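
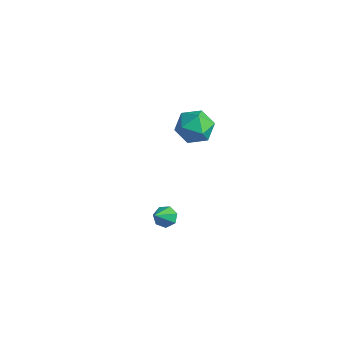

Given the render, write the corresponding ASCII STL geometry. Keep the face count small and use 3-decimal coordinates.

solid 
facet normal -0.323 0.585 -0.744
outer loop
vertex 2.843 -3.26 0.957
vertex 2.482 -2.982 1.332
vertex 3.04 -2.851 1.193
endloop
endfacet
facet normal 0.918 -0.281 -0.280
outer loop
vertex 2.843 -3.26 0.957
vertex 3.04 -2.851 1.193
vertex 3.138 -4.178 2.848
endloop
endfacet
facet normal -0.323 0.586 -0.744
outer loop
vertex 3.04 -2.851 1.193
vertex 2.482 -2.982 1.332
vertex 2.817 -2.541 1.534
endloop
endfacet
facet normal 0.895 0.373 0.246
outer loop
vertex 3.04 -2.851 1.193
vertex 2.817 -2.541 1.534
vertex 3.138 -4.178 2.848
endloop
endfacet
facet normal -0.322 0.586 -0.744
outer loop
vertex 2.817 -2.541 1.534
vertex 2.482 -2.982 1.332
vertex 2.341 -2.563 1.723
endloop
endfacet
facet normal 0.260 0.635 0.728
outer loop
vertex 2.817 -2.541 1.534
vertex 2.341 -2.563 1.723
vertex 3.138 -4.178 2.848
endloop
endfacet
facet normal -0.321 0.586 -0.744
outer loop
vertex 2.341 -2.563 1.723
vertex 2.482 -2.982 1.332
vertex 1.971 -2.901 1.616
endloop
endfacet
facet normal -0.512 0.306 0.803
outer loop
vertex 2.341 -2.563 1.723
vertex 1.971 -2.901 1.616
vertex 3.138 -4.178 2.848
endloop
endfacet
facet normal -0.321 0.585 -0.745
outer loop
vertex 1.971 -2.901 1.616
vertex 2.482 -2.982 1.332
vertex 1.986 -3.3 1.296
endloop
endfacet
facet normal -0.835 -0.363 0.414
outer loop
vertex 1.971 -2.901 1.616
vertex 1.986 -3.3 1.296
vertex 3.138 -4.178 2.848
endloop
endfacet
facet normal -0.322 0.586 -0.744
outer loop
vertex 1.986 -3.3 1.296
vertex 2.482 -2.982 1.332
vertex 2.374 -3.46 1.002
endloop
endfacet
facet normal -0.469 -0.871 -0.145
outer loop
vertex 1.986 -3.3 1.296
vertex 2.374 -3.46 1.002
vertex 3.138 -4.178 2.848
endloop
endfacet
facet normal -0.321 0.586 -0.744
outer loop
vertex 2.374 -3.46 1.002
vertex 2.482 -2.982 1.332
vertex 2.843 -3.26 0.957
endloop
endfacet
facet normal 0.312 -0.835 -0.454
outer loop
vertex 2.374 -3.46 1.002
vertex 2.843 -3.26 0.957
vertex 3.138 -4.178 2.848
endloop
endfacet
facet normal -0.864 0.385 0.324
outer loop
vertex -3.108 3.252 0.557
vertex -2.967 2.757 1.522
vertex -2.577 3.766 1.363
endloop
endfacet
facet normal -0.556 0.817 -0.154
outer loop
vertex -3.108 3.252 0.557
vertex -2.577 3.766 1.363
vertex -2.204 3.826 0.337
endloop
endfacet
facet normal -0.470 0.449 -0.760
outer loop
vertex -3.108 3.252 0.557
vertex -2.204 3.826 0.337
vertex -2.364 2.854 -0.138
endloop
endfacet
facet normal -0.725 -0.209 -0.656
outer loop
vertex -3.108 3.252 0.557
vertex -2.364 2.854 -0.138
vertex -2.836 2.194 0.594
endloop
endfacet
facet normal -0.969 -0.249 0.014
outer loop
vertex -3.108 3.252 0.557
vertex -2.836 2.194 0.594
vertex -2.967 2.757 1.522
endloop
endfacet
facet normal 0.091 0.992 0.091
outer loop
vertex -2.204 3.826 0.337
vertex -2.577 3.766 1.363
vertex -1.504 3.686 1.166
endloop
endfacet
facet normal -0.408 0.294 0.865
outer loop
vertex -2.577 3.766 1.363
vertex -2.967 2.757 1.522
vertex -1.976 3.026 1.898
endloop
endfacet
facet normal -0.576 -0.732 0.363
outer loop
vertex -2.967 2.757 1.522
vertex -2.836 2.194 0.594
vertex -2.136 2.054 1.423
endloop
endfacet
facet normal -0.182 -0.669 -0.721
outer loop
vertex -2.836 2.194 0.594
vertex -2.364 2.854 -0.138
vertex -1.763 2.114 0.397
endloop
endfacet
facet normal 0.230 0.397 -0.889
outer loop
vertex -2.364 2.854 -0.138
vertex -2.204 3.826 0.337
vertex -1.373 3.123 0.238
endloop
endfacet
facet normal 0.725 0.209 0.656
outer loop
vertex -1.232 2.628 1.203
vertex -1.504 3.686 1.166
vertex -1.976 3.026 1.898
endloop
endfacet
facet normal 0.470 -0.449 0.760
outer loop
vertex -1.232 2.628 1.203
vertex -1.976 3.026 1.898
vertex -2.136 2.054 1.423
endloop
endfacet
facet normal 0.556 -0.817 0.154
outer loop
vertex -1.232 2.628 1.203
vertex -2.136 2.054 1.423
vertex -1.763 2.114 0.397
endloop
endfacet
facet normal 0.864 -0.385 -0.324
outer loop
vertex -1.232 2.628 1.203
vertex -1.763 2.114 0.397
vertex -1.373 3.123 0.238
endloop
endfacet
facet normal 0.969 0.249 -0.014
outer loop
vertex -1.232 2.628 1.203
vertex -1.373 3.123 0.238
vertex -1.504 3.686 1.166
endloop
endfacet
facet normal 0.182 0.669 0.721
outer loop
vertex -1.976 3.026 1.898
vertex -1.504 3.686 1.166
vertex -2.577 3.766 1.363
endloop
endfacet
facet normal -0.230 -0.397 0.889
outer loop
vertex -2.136 2.054 1.423
vertex -1.976 3.026 1.898
vertex -2.967 2.757 1.522
endloop
endfacet
facet normal -0.091 -0.992 -0.091
outer loop
vertex -1.763 2.114 0.397
vertex -2.136 2.054 1.423
vertex -2.836 2.194 0.594
endloop
endfacet
facet normal 0.408 -0.294 -0.865
outer loop
vertex -1.373 3.123 0.238
vertex -1.763 2.114 0.397
vertex -2.364 2.854 -0.138
endloop
endfacet
facet normal 0.576 0.732 -0.363
outer loop
vertex -1.504 3.686 1.166
vertex -1.373 3.123 0.238
vertex -2.204 3.826 0.337
endloop
endfacet

endsolid


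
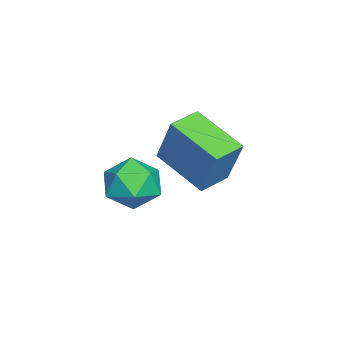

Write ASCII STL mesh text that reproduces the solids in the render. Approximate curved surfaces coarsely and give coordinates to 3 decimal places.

solid 
facet normal 0.173 0.061 0.983
outer loop
vertex 1.962 0.747 2.381
vertex 1.256 -0.013 2.552
vertex 2.265 -0.26 2.39
endloop
endfacet
facet normal 0.757 0.233 0.611
outer loop
vertex 1.962 0.747 2.381
vertex 2.265 -0.26 2.39
vertex 2.648 0.398 1.664
endloop
endfacet
facet normal 0.593 0.783 0.187
outer loop
vertex 1.962 0.747 2.381
vertex 2.648 0.398 1.664
vertex 1.875 1.052 1.378
endloop
endfacet
facet normal -0.091 0.951 0.297
outer loop
vertex 1.962 0.747 2.381
vertex 1.875 1.052 1.378
vertex 1.015 0.798 1.927
endloop
endfacet
facet normal -0.351 0.504 0.789
outer loop
vertex 1.962 0.747 2.381
vertex 1.015 0.798 1.927
vertex 1.256 -0.013 2.552
endloop
endfacet
facet normal 0.926 -0.323 0.196
outer loop
vertex 2.648 0.398 1.664
vertex 2.265 -0.26 2.39
vertex 2.365 -0.578 1.393
endloop
endfacet
facet normal -0.019 -0.601 0.799
outer loop
vertex 2.265 -0.26 2.39
vertex 1.256 -0.013 2.552
vertex 1.505 -0.832 1.942
endloop
endfacet
facet normal -0.867 0.117 0.485
outer loop
vertex 1.256 -0.013 2.552
vertex 1.015 0.798 1.927
vertex 0.732 -0.178 1.656
endloop
endfacet
facet normal -0.447 0.838 -0.312
outer loop
vertex 1.015 0.798 1.927
vertex 1.875 1.052 1.378
vertex 1.115 0.48 0.93
endloop
endfacet
facet normal 0.661 0.567 -0.491
outer loop
vertex 1.875 1.052 1.378
vertex 2.648 0.398 1.664
vertex 2.124 0.233 0.768
endloop
endfacet
facet normal 0.091 -0.951 -0.297
outer loop
vertex 1.418 -0.527 0.939
vertex 2.365 -0.578 1.393
vertex 1.505 -0.832 1.942
endloop
endfacet
facet normal -0.593 -0.783 -0.187
outer loop
vertex 1.418 -0.527 0.939
vertex 1.505 -0.832 1.942
vertex 0.732 -0.178 1.656
endloop
endfacet
facet normal -0.757 -0.233 -0.611
outer loop
vertex 1.418 -0.527 0.939
vertex 0.732 -0.178 1.656
vertex 1.115 0.48 0.93
endloop
endfacet
facet normal -0.173 -0.061 -0.983
outer loop
vertex 1.418 -0.527 0.939
vertex 1.115 0.48 0.93
vertex 2.124 0.233 0.768
endloop
endfacet
facet normal 0.351 -0.504 -0.789
outer loop
vertex 1.418 -0.527 0.939
vertex 2.124 0.233 0.768
vertex 2.365 -0.578 1.393
endloop
endfacet
facet normal 0.447 -0.838 0.312
outer loop
vertex 1.505 -0.832 1.942
vertex 2.365 -0.578 1.393
vertex 2.265 -0.26 2.39
endloop
endfacet
facet normal -0.661 -0.567 0.491
outer loop
vertex 0.732 -0.178 1.656
vertex 1.505 -0.832 1.942
vertex 1.256 -0.013 2.552
endloop
endfacet
facet normal -0.926 0.323 -0.196
outer loop
vertex 1.115 0.48 0.93
vertex 0.732 -0.178 1.656
vertex 1.015 0.798 1.927
endloop
endfacet
facet normal 0.019 0.601 -0.799
outer loop
vertex 2.124 0.233 0.768
vertex 1.115 0.48 0.93
vertex 1.875 1.052 1.378
endloop
endfacet
facet normal 0.867 -0.117 -0.485
outer loop
vertex 2.365 -0.578 1.393
vertex 2.124 0.233 0.768
vertex 2.648 0.398 1.664
endloop
endfacet
facet normal -0.491 -0.781 0.386
outer loop
vertex -1.078 0.771 2.808
vertex -2.096 1.455 2.897
vertex -1.638 0.186 0.914
endloop
endfacet
facet normal 0.828 -0.556 -0.073
outer loop
vertex -0.584 1.865 0.083
vertex -1.078 0.771 2.808
vertex -1.638 0.186 0.914
endloop
endfacet
facet normal -0.490 -0.781 0.387
outer loop
vertex -1.638 0.186 0.914
vertex -2.096 1.455 2.897
vertex -2.656 0.869 1.003
endloop
endfacet
facet normal -0.271 -0.285 -0.919
outer loop
vertex -2.656 0.869 1.003
vertex -0.584 1.865 0.083
vertex -1.638 0.186 0.914
endloop
endfacet
facet normal 0.272 0.285 0.919
outer loop
vertex -1.078 0.771 2.808
vertex -1.042 3.134 2.066
vertex -2.096 1.455 2.897
endloop
endfacet
facet normal 0.828 -0.556 -0.073
outer loop
vertex -0.024 2.451 1.977
vertex -1.078 0.771 2.808
vertex -0.584 1.865 0.083
endloop
endfacet
facet normal 0.271 0.285 0.919
outer loop
vertex -0.024 2.451 1.977
vertex -1.042 3.134 2.066
vertex -1.078 0.771 2.808
endloop
endfacet
facet normal -0.828 0.556 0.073
outer loop
vertex -2.096 1.455 2.897
vertex -1.042 3.134 2.066
vertex -2.656 0.869 1.003
endloop
endfacet
facet normal -0.272 -0.284 -0.919
outer loop
vertex -1.602 2.549 0.172
vertex -0.584 1.865 0.083
vertex -2.656 0.869 1.003
endloop
endfacet
facet normal -0.828 0.556 0.073
outer loop
vertex -2.656 0.869 1.003
vertex -1.042 3.134 2.066
vertex -1.602 2.549 0.172
endloop
endfacet
facet normal 0.491 0.781 -0.387
outer loop
vertex -1.602 2.549 0.172
vertex -0.024 2.451 1.977
vertex -0.584 1.865 0.083
endloop
endfacet
facet normal 0.490 0.781 -0.386
outer loop
vertex -1.042 3.134 2.066
vertex -0.024 2.451 1.977
vertex -1.602 2.549 0.172
endloop
endfacet

endsolid


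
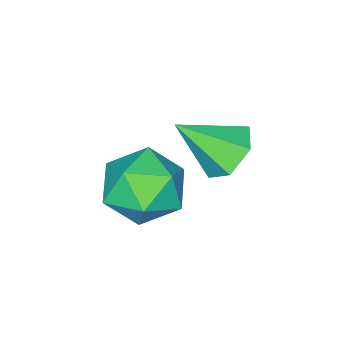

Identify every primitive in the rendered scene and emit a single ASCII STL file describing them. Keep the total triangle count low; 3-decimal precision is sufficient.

solid 
facet normal 0.436 0.805 -0.403
outer loop
vertex 1.595 1.701 0.327
vertex 1.0 2.242 0.763
vertex 1.79 2.015 1.164
endloop
endfacet
facet normal 0.908 0.276 -0.315
outer loop
vertex 1.595 1.701 0.327
vertex 1.79 2.015 1.164
vertex 1.978 1.147 0.946
endloop
endfacet
facet normal 0.674 -0.292 -0.678
outer loop
vertex 1.595 1.701 0.327
vertex 1.978 1.147 0.946
vertex 1.305 0.838 0.41
endloop
endfacet
facet normal 0.058 -0.115 -0.992
outer loop
vertex 1.595 1.701 0.327
vertex 1.305 0.838 0.41
vertex 0.7 1.514 0.296
endloop
endfacet
facet normal -0.089 0.564 -0.821
outer loop
vertex 1.595 1.701 0.327
vertex 0.7 1.514 0.296
vertex 1.0 2.242 0.763
endloop
endfacet
facet normal 0.920 0.105 0.377
outer loop
vertex 1.978 1.147 0.946
vertex 1.79 2.015 1.164
vertex 1.62 1.346 1.764
endloop
endfacet
facet normal 0.156 0.959 0.235
outer loop
vertex 1.79 2.015 1.164
vertex 1.0 2.242 0.763
vertex 1.015 2.022 1.65
endloop
endfacet
facet normal -0.693 0.569 -0.442
outer loop
vertex 1.0 2.242 0.763
vertex 0.7 1.514 0.296
vertex 0.342 1.713 1.114
endloop
endfacet
facet normal -0.455 -0.528 -0.717
outer loop
vertex 0.7 1.514 0.296
vertex 1.305 0.838 0.41
vertex 0.53 0.845 0.896
endloop
endfacet
facet normal 0.542 -0.814 -0.211
outer loop
vertex 1.305 0.838 0.41
vertex 1.978 1.147 0.946
vertex 1.32 0.618 1.297
endloop
endfacet
facet normal -0.058 0.115 0.992
outer loop
vertex 0.725 1.159 1.733
vertex 1.62 1.346 1.764
vertex 1.015 2.022 1.65
endloop
endfacet
facet normal -0.674 0.292 0.678
outer loop
vertex 0.725 1.159 1.733
vertex 1.015 2.022 1.65
vertex 0.342 1.713 1.114
endloop
endfacet
facet normal -0.908 -0.276 0.315
outer loop
vertex 0.725 1.159 1.733
vertex 0.342 1.713 1.114
vertex 0.53 0.845 0.896
endloop
endfacet
facet normal -0.436 -0.805 0.403
outer loop
vertex 0.725 1.159 1.733
vertex 0.53 0.845 0.896
vertex 1.32 0.618 1.297
endloop
endfacet
facet normal 0.089 -0.564 0.821
outer loop
vertex 0.725 1.159 1.733
vertex 1.32 0.618 1.297
vertex 1.62 1.346 1.764
endloop
endfacet
facet normal 0.455 0.528 0.717
outer loop
vertex 1.015 2.022 1.65
vertex 1.62 1.346 1.764
vertex 1.79 2.015 1.164
endloop
endfacet
facet normal -0.542 0.814 0.211
outer loop
vertex 0.342 1.713 1.114
vertex 1.015 2.022 1.65
vertex 1.0 2.242 0.763
endloop
endfacet
facet normal -0.920 -0.105 -0.377
outer loop
vertex 0.53 0.845 0.896
vertex 0.342 1.713 1.114
vertex 0.7 1.514 0.296
endloop
endfacet
facet normal -0.156 -0.959 -0.235
outer loop
vertex 1.32 0.618 1.297
vertex 0.53 0.845 0.896
vertex 1.305 0.838 0.41
endloop
endfacet
facet normal 0.693 -0.569 0.442
outer loop
vertex 1.62 1.346 1.764
vertex 1.32 0.618 1.297
vertex 1.978 1.147 0.946
endloop
endfacet
facet normal -0.507 0.570 -0.647
outer loop
vertex -0.158 2.43 1.044
vertex -0.678 1.96 1.037
vertex -0.684 2.483 1.503
endloop
endfacet
facet normal 0.591 0.518 0.618
outer loop
vertex -0.158 2.43 1.044
vertex -0.684 2.483 1.503
vertex 0.018 1.18 1.923
endloop
endfacet
facet normal -0.508 0.570 -0.646
outer loop
vertex -0.684 2.483 1.503
vertex -0.678 1.96 1.037
vertex -1.203 2.014 1.497
endloop
endfacet
facet normal -0.195 0.204 0.959
outer loop
vertex -0.684 2.483 1.503
vertex -1.203 2.014 1.497
vertex 0.018 1.18 1.923
endloop
endfacet
facet normal -0.508 0.570 -0.646
outer loop
vertex -1.203 2.014 1.497
vertex -0.678 1.96 1.037
vertex -1.197 1.491 1.031
endloop
endfacet
facet normal -0.582 -0.544 0.604
outer loop
vertex -1.203 2.014 1.497
vertex -1.197 1.491 1.031
vertex 0.018 1.18 1.923
endloop
endfacet
facet normal -0.507 0.569 -0.647
outer loop
vertex -1.197 1.491 1.031
vertex -0.678 1.96 1.037
vertex -0.671 1.438 0.572
endloop
endfacet
facet normal -0.181 -0.979 -0.095
outer loop
vertex -1.197 1.491 1.031
vertex -0.671 1.438 0.572
vertex 0.018 1.18 1.923
endloop
endfacet
facet normal -0.507 0.569 -0.647
outer loop
vertex -0.671 1.438 0.572
vertex -0.678 1.96 1.037
vertex -0.152 1.907 0.578
endloop
endfacet
facet normal 0.606 -0.665 -0.436
outer loop
vertex -0.671 1.438 0.572
vertex -0.152 1.907 0.578
vertex 0.018 1.18 1.923
endloop
endfacet
facet normal -0.507 0.570 -0.647
outer loop
vertex -0.152 1.907 0.578
vertex -0.678 1.96 1.037
vertex -0.158 2.43 1.044
endloop
endfacet
facet normal 0.993 0.083 -0.081
outer loop
vertex -0.152 1.907 0.578
vertex -0.158 2.43 1.044
vertex 0.018 1.18 1.923
endloop
endfacet

endsolid


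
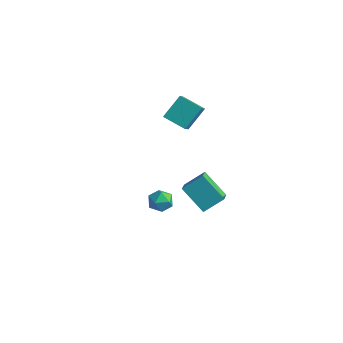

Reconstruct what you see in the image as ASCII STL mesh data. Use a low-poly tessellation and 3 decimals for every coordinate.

solid 
facet normal -0.908 -0.231 0.350
outer loop
vertex -2.244 -0.048 3.864
vertex -2.772 0.781 3.044
vertex -2.364 -1.151 2.825
endloop
endfacet
facet normal 0.412 -0.648 0.640
outer loop
vertex -1.148 -0.841 2.356
vertex -2.244 -0.048 3.864
vertex -2.364 -1.151 2.825
endloop
endfacet
facet normal -0.908 -0.231 0.350
outer loop
vertex -2.364 -1.151 2.825
vertex -2.772 0.781 3.044
vertex -2.892 -0.322 2.005
endloop
endfacet
facet normal -0.078 -0.726 -0.683
outer loop
vertex -2.892 -0.322 2.005
vertex -1.148 -0.841 2.356
vertex -2.364 -1.151 2.825
endloop
endfacet
facet normal 0.078 0.726 0.683
outer loop
vertex -2.244 -0.048 3.864
vertex -1.556 1.091 2.575
vertex -2.772 0.781 3.044
endloop
endfacet
facet normal 0.412 -0.648 0.640
outer loop
vertex -1.028 0.262 3.395
vertex -2.244 -0.048 3.864
vertex -1.148 -0.841 2.356
endloop
endfacet
facet normal 0.078 0.726 0.683
outer loop
vertex -1.028 0.262 3.395
vertex -1.556 1.091 2.575
vertex -2.244 -0.048 3.864
endloop
endfacet
facet normal -0.412 0.648 -0.640
outer loop
vertex -2.772 0.781 3.044
vertex -1.556 1.091 2.575
vertex -2.892 -0.322 2.005
endloop
endfacet
facet normal -0.078 -0.726 -0.683
outer loop
vertex -1.676 -0.012 1.536
vertex -1.148 -0.841 2.356
vertex -2.892 -0.322 2.005
endloop
endfacet
facet normal -0.412 0.648 -0.640
outer loop
vertex -2.892 -0.322 2.005
vertex -1.556 1.091 2.575
vertex -1.676 -0.012 1.536
endloop
endfacet
facet normal 0.908 0.231 -0.350
outer loop
vertex -1.676 -0.012 1.536
vertex -1.028 0.262 3.395
vertex -1.148 -0.841 2.356
endloop
endfacet
facet normal 0.908 0.231 -0.350
outer loop
vertex -1.556 1.091 2.575
vertex -1.028 0.262 3.395
vertex -1.676 -0.012 1.536
endloop
endfacet
facet normal -0.416 -0.709 -0.570
outer loop
vertex -0.182 -0.475 -4.037
vertex -1.548 -0.631 -2.844
vertex -0.823 0.4 -4.657
endloop
endfacet
facet normal 0.751 0.086 -0.655
outer loop
vertex -0.252 1.371 -3.876
vertex -0.182 -0.475 -4.037
vertex -0.823 0.4 -4.657
endloop
endfacet
facet normal -0.417 -0.708 -0.570
outer loop
vertex -0.823 0.4 -4.657
vertex -1.548 -0.631 -2.844
vertex -2.189 0.245 -3.464
endloop
endfacet
facet normal -0.513 0.701 -0.496
outer loop
vertex -2.189 0.245 -3.464
vertex -0.252 1.371 -3.876
vertex -0.823 0.4 -4.657
endloop
endfacet
facet normal 0.513 -0.701 0.496
outer loop
vertex -0.182 -0.475 -4.037
vertex -0.977 0.34 -2.063
vertex -1.548 -0.631 -2.844
endloop
endfacet
facet normal 0.751 0.086 -0.655
outer loop
vertex 0.389 0.495 -3.256
vertex -0.182 -0.475 -4.037
vertex -0.252 1.371 -3.876
endloop
endfacet
facet normal 0.513 -0.701 0.496
outer loop
vertex 0.389 0.495 -3.256
vertex -0.977 0.34 -2.063
vertex -0.182 -0.475 -4.037
endloop
endfacet
facet normal -0.751 -0.086 0.655
outer loop
vertex -1.548 -0.631 -2.844
vertex -0.977 0.34 -2.063
vertex -2.189 0.245 -3.464
endloop
endfacet
facet normal -0.513 0.701 -0.496
outer loop
vertex -1.618 1.215 -2.683
vertex -0.252 1.371 -3.876
vertex -2.189 0.245 -3.464
endloop
endfacet
facet normal -0.751 -0.086 0.655
outer loop
vertex -2.189 0.245 -3.464
vertex -0.977 0.34 -2.063
vertex -1.618 1.215 -2.683
endloop
endfacet
facet normal 0.417 0.708 0.570
outer loop
vertex -1.618 1.215 -2.683
vertex 0.389 0.495 -3.256
vertex -0.252 1.371 -3.876
endloop
endfacet
facet normal 0.417 0.709 0.569
outer loop
vertex -0.977 0.34 -2.063
vertex 0.389 0.495 -3.256
vertex -1.618 1.215 -2.683
endloop
endfacet
facet normal -0.267 0.950 0.161
outer loop
vertex -0.473 -2.979 -1.475
vertex -0.766 -3.169 -0.839
vertex -0.07 -2.968 -0.872
endloop
endfacet
facet normal 0.326 0.916 -0.235
outer loop
vertex -0.473 -2.979 -1.475
vertex -0.07 -2.968 -0.872
vertex 0.209 -3.226 -1.49
endloop
endfacet
facet normal 0.177 0.539 -0.823
outer loop
vertex -0.473 -2.979 -1.475
vertex 0.209 -3.226 -1.49
vertex -0.314 -3.587 -1.839
endloop
endfacet
facet normal -0.508 0.341 -0.791
outer loop
vertex -0.473 -2.979 -1.475
vertex -0.314 -3.587 -1.839
vertex -0.917 -3.552 -1.437
endloop
endfacet
facet normal -0.783 0.595 -0.183
outer loop
vertex -0.473 -2.979 -1.475
vertex -0.917 -3.552 -1.437
vertex -0.766 -3.169 -0.839
endloop
endfacet
facet normal 0.819 0.557 0.137
outer loop
vertex 0.209 -3.226 -1.49
vertex -0.07 -2.968 -0.872
vertex 0.337 -3.568 -0.863
endloop
endfacet
facet normal -0.140 0.614 0.777
outer loop
vertex -0.07 -2.968 -0.872
vertex -0.766 -3.169 -0.839
vertex -0.266 -3.533 -0.461
endloop
endfacet
facet normal -0.975 0.040 0.221
outer loop
vertex -0.766 -3.169 -0.839
vertex -0.917 -3.552 -1.437
vertex -0.789 -3.894 -0.81
endloop
endfacet
facet normal -0.530 -0.371 -0.763
outer loop
vertex -0.917 -3.552 -1.437
vertex -0.314 -3.587 -1.839
vertex -0.51 -4.152 -1.428
endloop
endfacet
facet normal 0.578 -0.051 -0.814
outer loop
vertex -0.314 -3.587 -1.839
vertex 0.209 -3.226 -1.49
vertex 0.186 -3.951 -1.461
endloop
endfacet
facet normal 0.508 -0.341 0.791
outer loop
vertex -0.107 -4.141 -0.825
vertex 0.337 -3.568 -0.863
vertex -0.266 -3.533 -0.461
endloop
endfacet
facet normal -0.177 -0.539 0.823
outer loop
vertex -0.107 -4.141 -0.825
vertex -0.266 -3.533 -0.461
vertex -0.789 -3.894 -0.81
endloop
endfacet
facet normal -0.326 -0.916 0.235
outer loop
vertex -0.107 -4.141 -0.825
vertex -0.789 -3.894 -0.81
vertex -0.51 -4.152 -1.428
endloop
endfacet
facet normal 0.267 -0.950 -0.161
outer loop
vertex -0.107 -4.141 -0.825
vertex -0.51 -4.152 -1.428
vertex 0.186 -3.951 -1.461
endloop
endfacet
facet normal 0.783 -0.595 0.183
outer loop
vertex -0.107 -4.141 -0.825
vertex 0.186 -3.951 -1.461
vertex 0.337 -3.568 -0.863
endloop
endfacet
facet normal 0.530 0.371 0.763
outer loop
vertex -0.266 -3.533 -0.461
vertex 0.337 -3.568 -0.863
vertex -0.07 -2.968 -0.872
endloop
endfacet
facet normal -0.578 0.051 0.814
outer loop
vertex -0.789 -3.894 -0.81
vertex -0.266 -3.533 -0.461
vertex -0.766 -3.169 -0.839
endloop
endfacet
facet normal -0.819 -0.557 -0.137
outer loop
vertex -0.51 -4.152 -1.428
vertex -0.789 -3.894 -0.81
vertex -0.917 -3.552 -1.437
endloop
endfacet
facet normal 0.140 -0.614 -0.777
outer loop
vertex 0.186 -3.951 -1.461
vertex -0.51 -4.152 -1.428
vertex -0.314 -3.587 -1.839
endloop
endfacet
facet normal 0.975 -0.040 -0.221
outer loop
vertex 0.337 -3.568 -0.863
vertex 0.186 -3.951 -1.461
vertex 0.209 -3.226 -1.49
endloop
endfacet

endsolid


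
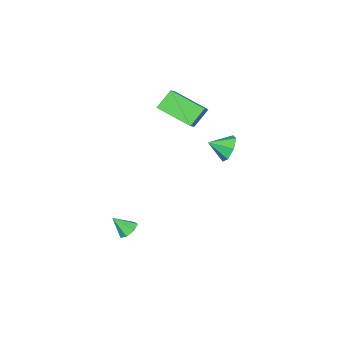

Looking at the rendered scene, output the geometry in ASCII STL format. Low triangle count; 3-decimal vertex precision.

solid 
facet normal -0.690 0.132 0.712
outer loop
vertex -1.326 -0.642 4.028
vertex -1.763 1.084 3.284
vertex -2.391 -1.304 3.118
endloop
endfacet
facet normal 0.227 -0.894 0.385
outer loop
vertex -1.557 -1.464 2.256
vertex -1.326 -0.642 4.028
vertex -2.391 -1.304 3.118
endloop
endfacet
facet normal -0.690 0.132 0.712
outer loop
vertex -2.391 -1.304 3.118
vertex -1.763 1.084 3.284
vertex -2.829 0.422 2.374
endloop
endfacet
facet normal -0.688 -0.427 -0.586
outer loop
vertex -2.829 0.422 2.374
vertex -1.557 -1.464 2.256
vertex -2.391 -1.304 3.118
endloop
endfacet
facet normal 0.688 0.427 0.587
outer loop
vertex -1.326 -0.642 4.028
vertex -0.929 0.924 2.422
vertex -1.763 1.084 3.284
endloop
endfacet
facet normal 0.226 -0.895 0.385
outer loop
vertex -0.491 -0.802 3.166
vertex -1.326 -0.642 4.028
vertex -1.557 -1.464 2.256
endloop
endfacet
facet normal 0.688 0.427 0.587
outer loop
vertex -0.491 -0.802 3.166
vertex -0.929 0.924 2.422
vertex -1.326 -0.642 4.028
endloop
endfacet
facet normal -0.227 0.895 -0.385
outer loop
vertex -1.763 1.084 3.284
vertex -0.929 0.924 2.422
vertex -2.829 0.422 2.374
endloop
endfacet
facet normal -0.688 -0.427 -0.587
outer loop
vertex -1.994 0.262 1.512
vertex -1.557 -1.464 2.256
vertex -2.829 0.422 2.374
endloop
endfacet
facet normal -0.227 0.894 -0.386
outer loop
vertex -2.829 0.422 2.374
vertex -0.929 0.924 2.422
vertex -1.994 0.262 1.512
endloop
endfacet
facet normal 0.690 -0.132 -0.712
outer loop
vertex -1.994 0.262 1.512
vertex -0.491 -0.802 3.166
vertex -1.557 -1.464 2.256
endloop
endfacet
facet normal 0.690 -0.132 -0.712
outer loop
vertex -0.929 0.924 2.422
vertex -0.491 -0.802 3.166
vertex -1.994 0.262 1.512
endloop
endfacet
facet normal -0.385 0.572 -0.724
outer loop
vertex 3.054 0.431 -3.483
vertex 2.566 0.118 -3.471
vertex 2.698 0.593 -3.166
endloop
endfacet
facet normal 0.701 0.438 0.563
outer loop
vertex 3.054 0.431 -3.483
vertex 2.698 0.593 -3.166
vertex 2.994 -0.518 -2.669
endloop
endfacet
facet normal -0.385 0.572 -0.724
outer loop
vertex 2.698 0.593 -3.166
vertex 2.566 0.118 -3.471
vertex 2.243 0.397 -3.079
endloop
endfacet
facet normal -0.001 0.408 0.913
outer loop
vertex 2.698 0.593 -3.166
vertex 2.243 0.397 -3.079
vertex 2.994 -0.518 -2.669
endloop
endfacet
facet normal -0.385 0.572 -0.724
outer loop
vertex 2.243 0.397 -3.079
vertex 2.566 0.118 -3.471
vertex 2.031 -0.009 -3.287
endloop
endfacet
facet normal -0.578 -0.112 0.808
outer loop
vertex 2.243 0.397 -3.079
vertex 2.031 -0.009 -3.287
vertex 2.994 -0.518 -2.669
endloop
endfacet
facet normal -0.385 0.574 -0.723
outer loop
vertex 2.031 -0.009 -3.287
vertex 2.566 0.118 -3.471
vertex 2.222 -0.319 -3.635
endloop
endfacet
facet normal -0.597 -0.733 0.326
outer loop
vertex 2.031 -0.009 -3.287
vertex 2.222 -0.319 -3.635
vertex 2.994 -0.518 -2.669
endloop
endfacet
facet normal -0.384 0.574 -0.723
outer loop
vertex 2.222 -0.319 -3.635
vertex 2.566 0.118 -3.471
vertex 2.672 -0.3 -3.859
endloop
endfacet
facet normal -0.042 -0.985 -0.169
outer loop
vertex 2.222 -0.319 -3.635
vertex 2.672 -0.3 -3.859
vertex 2.994 -0.518 -2.669
endloop
endfacet
facet normal -0.386 0.573 -0.723
outer loop
vertex 2.672 -0.3 -3.859
vertex 2.566 0.118 -3.471
vertex 3.042 0.034 -3.792
endloop
endfacet
facet normal 0.668 -0.679 -0.305
outer loop
vertex 2.672 -0.3 -3.859
vertex 3.042 0.034 -3.792
vertex 2.994 -0.518 -2.669
endloop
endfacet
facet normal -0.386 0.574 -0.722
outer loop
vertex 3.042 0.034 -3.792
vertex 2.566 0.118 -3.471
vertex 3.054 0.431 -3.483
endloop
endfacet
facet normal 0.999 -0.046 0.020
outer loop
vertex 3.042 0.034 -3.792
vertex 3.054 0.431 -3.483
vertex 2.994 -0.518 -2.669
endloop
endfacet
facet normal -0.611 0.683 -0.401
outer loop
vertex -1.112 2.765 0.678
vertex -1.557 2.765 1.356
vertex -0.918 3.228 1.171
endloop
endfacet
facet normal 0.957 -0.122 -0.262
outer loop
vertex -1.112 2.765 0.678
vertex -0.918 3.228 1.171
vertex -0.903 2.035 1.784
endloop
endfacet
facet normal -0.611 0.683 -0.401
outer loop
vertex -0.918 3.228 1.171
vertex -1.557 2.765 1.356
vertex -1.205 3.342 1.802
endloop
endfacet
facet normal 0.905 0.204 0.375
outer loop
vertex -0.918 3.228 1.171
vertex -1.205 3.342 1.802
vertex -0.903 2.035 1.784
endloop
endfacet
facet normal -0.611 0.683 -0.401
outer loop
vertex -1.205 3.342 1.802
vertex -1.557 2.765 1.356
vertex -1.756 3.022 2.097
endloop
endfacet
facet normal 0.430 0.087 0.898
outer loop
vertex -1.205 3.342 1.802
vertex -1.756 3.022 2.097
vertex -0.903 2.035 1.784
endloop
endfacet
facet normal -0.610 0.684 -0.401
outer loop
vertex -1.756 3.022 2.097
vertex -1.557 2.765 1.356
vertex -2.158 2.509 1.834
endloop
endfacet
facet normal -0.109 -0.385 0.917
outer loop
vertex -1.756 3.022 2.097
vertex -2.158 2.509 1.834
vertex -0.903 2.035 1.784
endloop
endfacet
facet normal -0.610 0.684 -0.401
outer loop
vertex -2.158 2.509 1.834
vertex -1.557 2.765 1.356
vertex -2.107 2.189 1.21
endloop
endfacet
facet normal -0.307 -0.857 0.414
outer loop
vertex -2.158 2.509 1.834
vertex -2.107 2.189 1.21
vertex -0.903 2.035 1.784
endloop
endfacet
facet normal -0.610 0.684 -0.401
outer loop
vertex -2.107 2.189 1.21
vertex -1.557 2.765 1.356
vertex -1.641 2.303 0.696
endloop
endfacet
facet normal -0.015 -0.973 -0.230
outer loop
vertex -2.107 2.189 1.21
vertex -1.641 2.303 0.696
vertex -0.903 2.035 1.784
endloop
endfacet
facet normal -0.610 0.683 -0.401
outer loop
vertex -1.641 2.303 0.696
vertex -1.557 2.765 1.356
vertex -1.112 2.765 0.678
endloop
endfacet
facet normal 0.547 -0.647 -0.531
outer loop
vertex -1.641 2.303 0.696
vertex -1.112 2.765 0.678
vertex -0.903 2.035 1.784
endloop
endfacet

endsolid


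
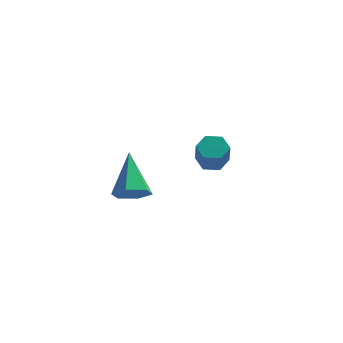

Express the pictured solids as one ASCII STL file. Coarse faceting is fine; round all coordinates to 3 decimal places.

solid 
facet normal -0.174 0.549 -0.817
outer loop
vertex 0.256 0.359 -2.157
vertex -0.277 0.224 -2.134
vertex -0.094 0.672 -1.872
endloop
endfacet
facet normal 0.751 0.612 0.250
outer loop
vertex 0.256 0.359 -2.157
vertex -0.094 0.672 -1.872
vertex 0.45 -0.25 -1.25
endloop
endfacet
facet normal 0.750 0.612 0.250
outer loop
vertex 0.45 -0.25 -1.25
vertex -0.094 0.672 -1.872
vertex 0.099 0.064 -0.965
endloop
endfacet
facet normal 0.175 -0.548 0.818
outer loop
vertex 0.45 -0.25 -1.25
vertex 0.099 0.064 -0.965
vertex -0.083 -0.384 -1.226
endloop
endfacet
facet normal -0.173 0.549 -0.818
outer loop
vertex -0.094 0.672 -1.872
vertex -0.277 0.224 -2.134
vertex -0.627 0.538 -1.849
endloop
endfacet
facet normal -0.176 0.800 0.574
outer loop
vertex -0.094 0.672 -1.872
vertex -0.627 0.538 -1.849
vertex 0.099 0.064 -0.965
endloop
endfacet
facet normal -0.177 0.799 0.574
outer loop
vertex 0.099 0.064 -0.965
vertex -0.627 0.538 -1.849
vertex -0.433 -0.071 -0.941
endloop
endfacet
facet normal 0.176 -0.548 0.818
outer loop
vertex 0.099 0.064 -0.965
vertex -0.433 -0.071 -0.941
vertex -0.083 -0.384 -1.226
endloop
endfacet
facet normal -0.175 0.548 -0.818
outer loop
vertex -0.627 0.538 -1.849
vertex -0.277 0.224 -2.134
vertex -0.81 0.09 -2.11
endloop
endfacet
facet normal -0.927 0.189 0.325
outer loop
vertex -0.627 0.538 -1.849
vertex -0.81 0.09 -2.11
vertex -0.433 -0.071 -0.941
endloop
endfacet
facet normal -0.927 0.189 0.325
outer loop
vertex -0.433 -0.071 -0.941
vertex -0.81 0.09 -2.11
vertex -0.616 -0.519 -1.203
endloop
endfacet
facet normal 0.174 -0.549 0.817
outer loop
vertex -0.433 -0.071 -0.941
vertex -0.616 -0.519 -1.203
vertex -0.083 -0.384 -1.226
endloop
endfacet
facet normal -0.175 0.548 -0.818
outer loop
vertex -0.81 0.09 -2.11
vertex -0.277 0.224 -2.134
vertex -0.459 -0.224 -2.395
endloop
endfacet
facet normal -0.750 -0.612 -0.250
outer loop
vertex -0.81 0.09 -2.11
vertex -0.459 -0.224 -2.395
vertex -0.616 -0.519 -1.203
endloop
endfacet
facet normal -0.751 -0.612 -0.250
outer loop
vertex -0.616 -0.519 -1.203
vertex -0.459 -0.224 -2.395
vertex -0.266 -0.832 -1.488
endloop
endfacet
facet normal 0.174 -0.549 0.817
outer loop
vertex -0.616 -0.519 -1.203
vertex -0.266 -0.832 -1.488
vertex -0.083 -0.384 -1.226
endloop
endfacet
facet normal -0.176 0.548 -0.818
outer loop
vertex -0.459 -0.224 -2.395
vertex -0.277 0.224 -2.134
vertex 0.073 -0.089 -2.419
endloop
endfacet
facet normal 0.177 -0.800 -0.574
outer loop
vertex -0.459 -0.224 -2.395
vertex 0.073 -0.089 -2.419
vertex -0.266 -0.832 -1.488
endloop
endfacet
facet normal 0.176 -0.800 -0.574
outer loop
vertex -0.266 -0.832 -1.488
vertex 0.073 -0.089 -2.419
vertex 0.267 -0.698 -1.511
endloop
endfacet
facet normal 0.173 -0.549 0.818
outer loop
vertex -0.266 -0.832 -1.488
vertex 0.267 -0.698 -1.511
vertex -0.083 -0.384 -1.226
endloop
endfacet
facet normal -0.174 0.549 -0.817
outer loop
vertex 0.073 -0.089 -2.419
vertex -0.277 0.224 -2.134
vertex 0.256 0.359 -2.157
endloop
endfacet
facet normal 0.927 -0.189 -0.325
outer loop
vertex 0.073 -0.089 -2.419
vertex 0.256 0.359 -2.157
vertex 0.267 -0.698 -1.511
endloop
endfacet
facet normal 0.927 -0.189 -0.325
outer loop
vertex 0.267 -0.698 -1.511
vertex 0.256 0.359 -2.157
vertex 0.45 -0.25 -1.25
endloop
endfacet
facet normal 0.175 -0.548 0.818
outer loop
vertex 0.267 -0.698 -1.511
vertex 0.45 -0.25 -1.25
vertex -0.083 -0.384 -1.226
endloop
endfacet
facet normal 0.276 -0.680 -0.680
outer loop
vertex -1.013 -3.782 -1.654
vertex -1.568 -4.09 -1.571
vertex -1.521 -3.629 -2.013
endloop
endfacet
facet normal 0.429 0.872 -0.235
outer loop
vertex -1.013 -3.782 -1.654
vertex -1.521 -3.629 -2.013
vertex -2.032 -2.95 -0.429
endloop
endfacet
facet normal 0.277 -0.680 -0.679
outer loop
vertex -1.521 -3.629 -2.013
vertex -1.568 -4.09 -1.571
vertex -2.076 -3.938 -1.93
endloop
endfacet
facet normal -0.482 0.738 -0.472
outer loop
vertex -1.521 -3.629 -2.013
vertex -2.076 -3.938 -1.93
vertex -2.032 -2.95 -0.429
endloop
endfacet
facet normal 0.277 -0.679 -0.680
outer loop
vertex -2.076 -3.938 -1.93
vertex -1.568 -4.09 -1.571
vertex -2.122 -4.399 -1.488
endloop
endfacet
facet normal -0.997 0.078 -0.022
outer loop
vertex -2.076 -3.938 -1.93
vertex -2.122 -4.399 -1.488
vertex -2.032 -2.95 -0.429
endloop
endfacet
facet normal 0.277 -0.679 -0.680
outer loop
vertex -2.122 -4.399 -1.488
vertex -1.568 -4.09 -1.571
vertex -1.615 -4.551 -1.13
endloop
endfacet
facet normal -0.602 -0.447 0.662
outer loop
vertex -2.122 -4.399 -1.488
vertex -1.615 -4.551 -1.13
vertex -2.032 -2.95 -0.429
endloop
endfacet
facet normal 0.275 -0.679 -0.681
outer loop
vertex -1.615 -4.551 -1.13
vertex -1.568 -4.09 -1.571
vertex -1.06 -4.243 -1.213
endloop
endfacet
facet normal 0.308 -0.313 0.898
outer loop
vertex -1.615 -4.551 -1.13
vertex -1.06 -4.243 -1.213
vertex -2.032 -2.95 -0.429
endloop
endfacet
facet normal 0.275 -0.679 -0.681
outer loop
vertex -1.06 -4.243 -1.213
vertex -1.568 -4.09 -1.571
vertex -1.013 -3.782 -1.654
endloop
endfacet
facet normal 0.823 0.346 0.450
outer loop
vertex -1.06 -4.243 -1.213
vertex -1.013 -3.782 -1.654
vertex -2.032 -2.95 -0.429
endloop
endfacet

endsolid


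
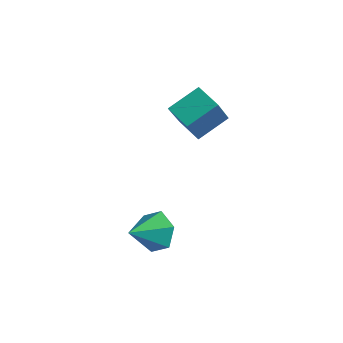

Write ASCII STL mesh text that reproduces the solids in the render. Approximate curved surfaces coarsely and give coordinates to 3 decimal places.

solid 
facet normal 0.076 0.897 -0.435
outer loop
vertex -0.673 -0.931 -3.259
vertex -1.396 -1.149 -3.835
vertex -1.565 -0.73 -3.0
endloop
endfacet
facet normal 0.255 -0.105 0.961
outer loop
vertex -0.673 -0.931 -3.259
vertex -1.565 -0.73 -3.0
vertex -1.504 -2.451 -3.205
endloop
endfacet
facet normal 0.075 0.897 -0.435
outer loop
vertex -1.565 -0.73 -3.0
vertex -1.396 -1.149 -3.835
vertex -2.287 -0.949 -3.576
endloop
endfacet
facet normal -0.598 -0.116 0.793
outer loop
vertex -1.565 -0.73 -3.0
vertex -2.287 -0.949 -3.576
vertex -1.504 -2.451 -3.205
endloop
endfacet
facet normal 0.075 0.897 -0.435
outer loop
vertex -2.287 -0.949 -3.576
vertex -1.396 -1.149 -3.835
vertex -2.118 -1.368 -4.412
endloop
endfacet
facet normal -0.890 -0.453 0.047
outer loop
vertex -2.287 -0.949 -3.576
vertex -2.118 -1.368 -4.412
vertex -1.504 -2.451 -3.205
endloop
endfacet
facet normal 0.075 0.897 -0.435
outer loop
vertex -2.118 -1.368 -4.412
vertex -1.396 -1.149 -3.835
vertex -1.227 -1.568 -4.671
endloop
endfacet
facet normal -0.330 -0.780 -0.532
outer loop
vertex -2.118 -1.368 -4.412
vertex -1.227 -1.568 -4.671
vertex -1.504 -2.451 -3.205
endloop
endfacet
facet normal 0.076 0.897 -0.434
outer loop
vertex -1.227 -1.568 -4.671
vertex -1.396 -1.149 -3.835
vertex -0.504 -1.35 -4.094
endloop
endfacet
facet normal 0.523 -0.770 -0.365
outer loop
vertex -1.227 -1.568 -4.671
vertex -0.504 -1.35 -4.094
vertex -1.504 -2.451 -3.205
endloop
endfacet
facet normal 0.076 0.897 -0.435
outer loop
vertex -0.504 -1.35 -4.094
vertex -1.396 -1.149 -3.835
vertex -0.673 -0.931 -3.259
endloop
endfacet
facet normal 0.816 -0.433 0.382
outer loop
vertex -0.504 -1.35 -4.094
vertex -0.673 -0.931 -3.259
vertex -1.504 -2.451 -3.205
endloop
endfacet
facet normal -0.939 0.056 0.340
outer loop
vertex -3.294 1.272 0.838
vertex -2.944 2.542 1.597
vertex -3.814 2.383 -0.779
endloop
endfacet
facet normal -0.231 -0.835 -0.500
outer loop
vertex -2.716 2.318 -1.177
vertex -3.294 1.272 0.838
vertex -3.814 2.383 -0.779
endloop
endfacet
facet normal -0.939 0.056 0.340
outer loop
vertex -3.814 2.383 -0.779
vertex -2.944 2.542 1.597
vertex -3.464 3.653 -0.02
endloop
endfacet
facet normal -0.256 0.547 -0.797
outer loop
vertex -3.464 3.653 -0.02
vertex -2.716 2.318 -1.177
vertex -3.814 2.383 -0.779
endloop
endfacet
facet normal 0.256 -0.547 0.797
outer loop
vertex -3.294 1.272 0.838
vertex -1.846 2.477 1.199
vertex -2.944 2.542 1.597
endloop
endfacet
facet normal -0.231 -0.835 -0.500
outer loop
vertex -2.196 1.207 0.44
vertex -3.294 1.272 0.838
vertex -2.716 2.318 -1.177
endloop
endfacet
facet normal 0.256 -0.547 0.797
outer loop
vertex -2.196 1.207 0.44
vertex -1.846 2.477 1.199
vertex -3.294 1.272 0.838
endloop
endfacet
facet normal 0.231 0.835 0.500
outer loop
vertex -2.944 2.542 1.597
vertex -1.846 2.477 1.199
vertex -3.464 3.653 -0.02
endloop
endfacet
facet normal -0.256 0.547 -0.797
outer loop
vertex -2.366 3.588 -0.418
vertex -2.716 2.318 -1.177
vertex -3.464 3.653 -0.02
endloop
endfacet
facet normal 0.231 0.835 0.500
outer loop
vertex -3.464 3.653 -0.02
vertex -1.846 2.477 1.199
vertex -2.366 3.588 -0.418
endloop
endfacet
facet normal 0.939 -0.056 -0.340
outer loop
vertex -2.366 3.588 -0.418
vertex -2.196 1.207 0.44
vertex -2.716 2.318 -1.177
endloop
endfacet
facet normal 0.939 -0.056 -0.340
outer loop
vertex -1.846 2.477 1.199
vertex -2.196 1.207 0.44
vertex -2.366 3.588 -0.418
endloop
endfacet

endsolid


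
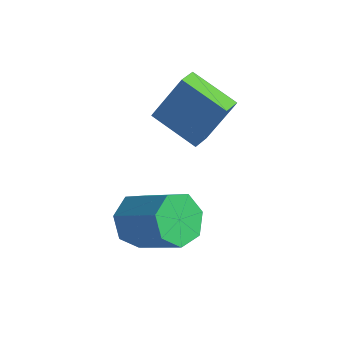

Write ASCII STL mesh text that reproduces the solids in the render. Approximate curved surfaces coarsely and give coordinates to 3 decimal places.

solid 
facet normal -0.812 0.028 -0.583
outer loop
vertex 3.487 -1.147 -1.408
vertex 2.95 -1.422 -0.674
vertex 3.176 -0.54 -0.946
endloop
endfacet
facet normal 0.445 0.675 -0.588
outer loop
vertex 3.487 -1.147 -1.408
vertex 3.176 -0.54 -0.946
vertex 5.087 -1.203 -0.26
endloop
endfacet
facet normal 0.445 0.676 -0.587
outer loop
vertex 5.087 -1.203 -0.26
vertex 3.176 -0.54 -0.946
vertex 4.775 -0.596 0.203
endloop
endfacet
facet normal 0.812 -0.028 0.583
outer loop
vertex 5.087 -1.203 -0.26
vertex 4.775 -0.596 0.203
vertex 4.55 -1.478 0.474
endloop
endfacet
facet normal -0.812 0.028 -0.583
outer loop
vertex 3.176 -0.54 -0.946
vertex 2.95 -1.422 -0.674
vertex 2.695 -0.597 -0.279
endloop
endfacet
facet normal -0.017 0.997 0.073
outer loop
vertex 3.176 -0.54 -0.946
vertex 2.695 -0.597 -0.279
vertex 4.775 -0.596 0.203
endloop
endfacet
facet normal -0.017 0.997 0.073
outer loop
vertex 4.775 -0.596 0.203
vertex 2.695 -0.597 -0.279
vertex 4.294 -0.653 0.87
endloop
endfacet
facet normal 0.812 -0.028 0.583
outer loop
vertex 4.775 -0.596 0.203
vertex 4.294 -0.653 0.87
vertex 4.55 -1.478 0.474
endloop
endfacet
facet normal -0.812 0.028 -0.583
outer loop
vertex 2.695 -0.597 -0.279
vertex 2.95 -1.422 -0.674
vertex 2.406 -1.275 0.09
endloop
endfacet
facet normal -0.467 0.568 0.678
outer loop
vertex 2.695 -0.597 -0.279
vertex 2.406 -1.275 0.09
vertex 4.294 -0.653 0.87
endloop
endfacet
facet normal -0.467 0.568 0.678
outer loop
vertex 4.294 -0.653 0.87
vertex 2.406 -1.275 0.09
vertex 4.005 -1.331 1.239
endloop
endfacet
facet normal 0.812 -0.028 0.584
outer loop
vertex 4.294 -0.653 0.87
vertex 4.005 -1.331 1.239
vertex 4.55 -1.478 0.474
endloop
endfacet
facet normal -0.812 0.029 -0.583
outer loop
vertex 2.406 -1.275 0.09
vertex 2.95 -1.422 -0.674
vertex 2.527 -2.064 -0.117
endloop
endfacet
facet normal -0.565 -0.289 0.773
outer loop
vertex 2.406 -1.275 0.09
vertex 2.527 -2.064 -0.117
vertex 4.005 -1.331 1.239
endloop
endfacet
facet normal -0.565 -0.289 0.773
outer loop
vertex 4.005 -1.331 1.239
vertex 2.527 -2.064 -0.117
vertex 4.126 -2.12 1.032
endloop
endfacet
facet normal 0.812 -0.029 0.584
outer loop
vertex 4.005 -1.331 1.239
vertex 4.126 -2.12 1.032
vertex 4.55 -1.478 0.474
endloop
endfacet
facet normal -0.811 0.028 -0.584
outer loop
vertex 2.527 -2.064 -0.117
vertex 2.95 -1.422 -0.674
vertex 2.967 -2.37 -0.743
endloop
endfacet
facet normal -0.238 -0.928 0.286
outer loop
vertex 2.527 -2.064 -0.117
vertex 2.967 -2.37 -0.743
vertex 4.126 -2.12 1.032
endloop
endfacet
facet normal -0.237 -0.929 0.286
outer loop
vertex 4.126 -2.12 1.032
vertex 2.967 -2.37 -0.743
vertex 4.566 -2.425 0.406
endloop
endfacet
facet normal 0.811 -0.028 0.584
outer loop
vertex 4.126 -2.12 1.032
vertex 4.566 -2.425 0.406
vertex 4.55 -1.478 0.474
endloop
endfacet
facet normal -0.812 0.028 -0.583
outer loop
vertex 2.967 -2.37 -0.743
vertex 2.95 -1.422 -0.674
vertex 3.394 -1.962 -1.318
endloop
endfacet
facet normal 0.269 -0.868 -0.416
outer loop
vertex 2.967 -2.37 -0.743
vertex 3.394 -1.962 -1.318
vertex 4.566 -2.425 0.406
endloop
endfacet
facet normal 0.269 -0.868 -0.416
outer loop
vertex 4.566 -2.425 0.406
vertex 3.394 -1.962 -1.318
vertex 4.993 -2.017 -0.169
endloop
endfacet
facet normal 0.812 -0.028 0.583
outer loop
vertex 4.566 -2.425 0.406
vertex 4.993 -2.017 -0.169
vertex 4.55 -1.478 0.474
endloop
endfacet
facet normal -0.812 0.028 -0.583
outer loop
vertex 3.394 -1.962 -1.318
vertex 2.95 -1.422 -0.674
vertex 3.487 -1.147 -1.408
endloop
endfacet
facet normal 0.573 -0.154 -0.805
outer loop
vertex 3.394 -1.962 -1.318
vertex 3.487 -1.147 -1.408
vertex 4.993 -2.017 -0.169
endloop
endfacet
facet normal 0.572 -0.156 -0.805
outer loop
vertex 4.993 -2.017 -0.169
vertex 3.487 -1.147 -1.408
vertex 5.087 -1.203 -0.26
endloop
endfacet
facet normal 0.812 -0.029 0.583
outer loop
vertex 4.993 -2.017 -0.169
vertex 5.087 -1.203 -0.26
vertex 4.55 -1.478 0.474
endloop
endfacet
facet normal -0.343 -0.377 -0.860
outer loop
vertex 3.464 0.929 1.399
vertex 1.823 0.908 2.062
vertex 3.336 1.707 1.109
endloop
endfacet
facet normal 0.927 0.013 -0.375
outer loop
vertex 3.977 2.412 2.718
vertex 3.464 0.929 1.399
vertex 3.336 1.707 1.109
endloop
endfacet
facet normal -0.343 -0.377 -0.860
outer loop
vertex 3.336 1.707 1.109
vertex 1.823 0.908 2.062
vertex 1.695 1.686 1.772
endloop
endfacet
facet normal -0.151 0.926 -0.345
outer loop
vertex 1.695 1.686 1.772
vertex 3.977 2.412 2.718
vertex 3.336 1.707 1.109
endloop
endfacet
facet normal 0.151 -0.926 0.345
outer loop
vertex 3.464 0.929 1.399
vertex 2.464 1.613 3.671
vertex 1.823 0.908 2.062
endloop
endfacet
facet normal 0.927 0.013 -0.375
outer loop
vertex 4.105 1.634 3.008
vertex 3.464 0.929 1.399
vertex 3.977 2.412 2.718
endloop
endfacet
facet normal 0.151 -0.926 0.345
outer loop
vertex 4.105 1.634 3.008
vertex 2.464 1.613 3.671
vertex 3.464 0.929 1.399
endloop
endfacet
facet normal -0.927 -0.013 0.375
outer loop
vertex 1.823 0.908 2.062
vertex 2.464 1.613 3.671
vertex 1.695 1.686 1.772
endloop
endfacet
facet normal -0.151 0.926 -0.345
outer loop
vertex 2.336 2.391 3.381
vertex 3.977 2.412 2.718
vertex 1.695 1.686 1.772
endloop
endfacet
facet normal -0.927 -0.013 0.375
outer loop
vertex 1.695 1.686 1.772
vertex 2.464 1.613 3.671
vertex 2.336 2.391 3.381
endloop
endfacet
facet normal 0.343 0.377 0.860
outer loop
vertex 2.336 2.391 3.381
vertex 4.105 1.634 3.008
vertex 3.977 2.412 2.718
endloop
endfacet
facet normal 0.343 0.377 0.860
outer loop
vertex 2.464 1.613 3.671
vertex 4.105 1.634 3.008
vertex 2.336 2.391 3.381
endloop
endfacet

endsolid


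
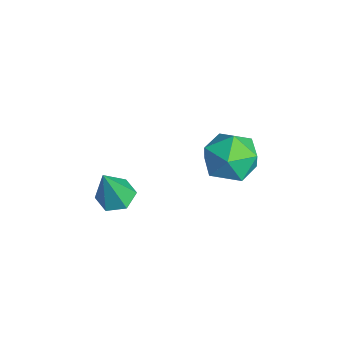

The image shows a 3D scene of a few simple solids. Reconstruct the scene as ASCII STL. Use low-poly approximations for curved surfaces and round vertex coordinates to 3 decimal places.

solid 
facet normal 0.004 0.698 0.716
outer loop
vertex 1.463 3.399 2.911
vertex 1.787 2.705 3.585
vertex 2.462 3.25 3.05
endloop
endfacet
facet normal 0.137 0.988 0.077
outer loop
vertex 1.463 3.399 2.911
vertex 2.462 3.25 3.05
vertex 2.091 3.375 2.108
endloop
endfacet
facet normal -0.415 0.840 -0.350
outer loop
vertex 1.463 3.399 2.911
vertex 2.091 3.375 2.108
vertex 1.185 2.908 2.062
endloop
endfacet
facet normal -0.888 0.459 0.025
outer loop
vertex 1.463 3.399 2.911
vertex 1.185 2.908 2.062
vertex 0.997 2.494 2.975
endloop
endfacet
facet normal -0.628 0.372 0.684
outer loop
vertex 1.463 3.399 2.911
vertex 0.997 2.494 2.975
vertex 1.787 2.705 3.585
endloop
endfacet
facet normal 0.716 0.671 -0.193
outer loop
vertex 2.091 3.375 2.108
vertex 2.462 3.25 3.05
vertex 2.803 2.666 2.285
endloop
endfacet
facet normal 0.503 0.202 0.840
outer loop
vertex 2.462 3.25 3.05
vertex 1.787 2.705 3.585
vertex 2.615 2.252 3.198
endloop
endfacet
facet normal -0.521 -0.327 0.788
outer loop
vertex 1.787 2.705 3.585
vertex 0.997 2.494 2.975
vertex 1.709 1.785 3.152
endloop
endfacet
facet normal -0.942 -0.186 -0.278
outer loop
vertex 0.997 2.494 2.975
vertex 1.185 2.908 2.062
vertex 1.338 1.91 2.21
endloop
endfacet
facet normal -0.177 0.431 -0.885
outer loop
vertex 1.185 2.908 2.062
vertex 2.091 3.375 2.108
vertex 2.013 2.455 1.675
endloop
endfacet
facet normal 0.888 -0.459 -0.025
outer loop
vertex 2.337 1.761 2.349
vertex 2.803 2.666 2.285
vertex 2.615 2.252 3.198
endloop
endfacet
facet normal 0.415 -0.840 0.350
outer loop
vertex 2.337 1.761 2.349
vertex 2.615 2.252 3.198
vertex 1.709 1.785 3.152
endloop
endfacet
facet normal -0.137 -0.988 -0.077
outer loop
vertex 2.337 1.761 2.349
vertex 1.709 1.785 3.152
vertex 1.338 1.91 2.21
endloop
endfacet
facet normal -0.004 -0.698 -0.716
outer loop
vertex 2.337 1.761 2.349
vertex 1.338 1.91 2.21
vertex 2.013 2.455 1.675
endloop
endfacet
facet normal 0.628 -0.372 -0.684
outer loop
vertex 2.337 1.761 2.349
vertex 2.013 2.455 1.675
vertex 2.803 2.666 2.285
endloop
endfacet
facet normal 0.942 0.186 0.278
outer loop
vertex 2.615 2.252 3.198
vertex 2.803 2.666 2.285
vertex 2.462 3.25 3.05
endloop
endfacet
facet normal 0.177 -0.431 0.885
outer loop
vertex 1.709 1.785 3.152
vertex 2.615 2.252 3.198
vertex 1.787 2.705 3.585
endloop
endfacet
facet normal -0.716 -0.671 0.193
outer loop
vertex 1.338 1.91 2.21
vertex 1.709 1.785 3.152
vertex 0.997 2.494 2.975
endloop
endfacet
facet normal -0.503 -0.202 -0.840
outer loop
vertex 2.013 2.455 1.675
vertex 1.338 1.91 2.21
vertex 1.185 2.908 2.062
endloop
endfacet
facet normal 0.521 0.327 -0.788
outer loop
vertex 2.803 2.666 2.285
vertex 2.013 2.455 1.675
vertex 2.091 3.375 2.108
endloop
endfacet
facet normal -0.187 0.286 -0.940
outer loop
vertex 2.685 -0.947 1.821
vertex 2.053 -1.123 1.893
vertex 2.243 -0.509 2.042
endloop
endfacet
facet normal 0.740 0.554 0.382
outer loop
vertex 2.685 -0.947 1.821
vertex 2.243 -0.509 2.042
vertex 2.347 -1.577 3.387
endloop
endfacet
facet normal -0.185 0.285 -0.940
outer loop
vertex 2.243 -0.509 2.042
vertex 2.053 -1.123 1.893
vertex 1.611 -0.684 2.113
endloop
endfacet
facet normal -0.143 0.770 0.622
outer loop
vertex 2.243 -0.509 2.042
vertex 1.611 -0.684 2.113
vertex 2.347 -1.577 3.387
endloop
endfacet
facet normal -0.185 0.285 -0.940
outer loop
vertex 1.611 -0.684 2.113
vertex 2.053 -1.123 1.893
vertex 1.421 -1.298 1.964
endloop
endfacet
facet normal -0.821 0.119 0.558
outer loop
vertex 1.611 -0.684 2.113
vertex 1.421 -1.298 1.964
vertex 2.347 -1.577 3.387
endloop
endfacet
facet normal -0.185 0.287 -0.940
outer loop
vertex 1.421 -1.298 1.964
vertex 2.053 -1.123 1.893
vertex 1.862 -1.737 1.743
endloop
endfacet
facet normal -0.615 -0.746 0.254
outer loop
vertex 1.421 -1.298 1.964
vertex 1.862 -1.737 1.743
vertex 2.347 -1.577 3.387
endloop
endfacet
facet normal -0.186 0.287 -0.940
outer loop
vertex 1.862 -1.737 1.743
vertex 2.053 -1.123 1.893
vertex 2.494 -1.561 1.672
endloop
endfacet
facet normal 0.270 -0.963 0.014
outer loop
vertex 1.862 -1.737 1.743
vertex 2.494 -1.561 1.672
vertex 2.347 -1.577 3.387
endloop
endfacet
facet normal -0.187 0.286 -0.940
outer loop
vertex 2.494 -1.561 1.672
vertex 2.053 -1.123 1.893
vertex 2.685 -0.947 1.821
endloop
endfacet
facet normal 0.946 -0.313 0.078
outer loop
vertex 2.494 -1.561 1.672
vertex 2.685 -0.947 1.821
vertex 2.347 -1.577 3.387
endloop
endfacet

endsolid


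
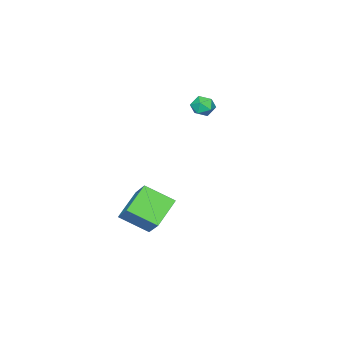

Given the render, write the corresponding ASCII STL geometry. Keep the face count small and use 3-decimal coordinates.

solid 
facet normal -0.838 -0.023 0.545
outer loop
vertex 3.627 2.859 0.123
vertex 2.985 4.352 -0.802
vertex 2.813 1.704 -1.177
endloop
endfacet
facet normal 0.343 -0.799 0.495
outer loop
vertex 4.415 1.748 -2.218
vertex 3.627 2.859 0.123
vertex 2.813 1.704 -1.177
endloop
endfacet
facet normal -0.839 -0.023 0.544
outer loop
vertex 2.813 1.704 -1.177
vertex 2.985 4.352 -0.802
vertex 2.172 3.197 -2.103
endloop
endfacet
facet normal -0.423 -0.602 -0.677
outer loop
vertex 2.172 3.197 -2.103
vertex 4.415 1.748 -2.218
vertex 2.813 1.704 -1.177
endloop
endfacet
facet normal 0.424 0.602 0.677
outer loop
vertex 3.627 2.859 0.123
vertex 4.587 4.396 -1.843
vertex 2.985 4.352 -0.802
endloop
endfacet
facet normal 0.343 -0.799 0.494
outer loop
vertex 5.228 2.903 -0.917
vertex 3.627 2.859 0.123
vertex 4.415 1.748 -2.218
endloop
endfacet
facet normal 0.423 0.602 0.677
outer loop
vertex 5.228 2.903 -0.917
vertex 4.587 4.396 -1.843
vertex 3.627 2.859 0.123
endloop
endfacet
facet normal -0.343 0.799 -0.494
outer loop
vertex 2.985 4.352 -0.802
vertex 4.587 4.396 -1.843
vertex 2.172 3.197 -2.103
endloop
endfacet
facet normal -0.423 -0.602 -0.677
outer loop
vertex 3.773 3.241 -3.143
vertex 4.415 1.748 -2.218
vertex 2.172 3.197 -2.103
endloop
endfacet
facet normal -0.343 0.799 -0.495
outer loop
vertex 2.172 3.197 -2.103
vertex 4.587 4.396 -1.843
vertex 3.773 3.241 -3.143
endloop
endfacet
facet normal 0.838 0.023 -0.545
outer loop
vertex 3.773 3.241 -3.143
vertex 5.228 2.903 -0.917
vertex 4.415 1.748 -2.218
endloop
endfacet
facet normal 0.838 0.022 -0.545
outer loop
vertex 4.587 4.396 -1.843
vertex 5.228 2.903 -0.917
vertex 3.773 3.241 -3.143
endloop
endfacet
facet normal -0.253 0.934 0.253
outer loop
vertex -3.309 2.58 2.813
vertex -3.033 2.466 3.509
vertex -2.583 2.736 2.963
endloop
endfacet
facet normal -0.100 0.891 -0.442
outer loop
vertex -3.309 2.58 2.813
vertex -2.583 2.736 2.963
vertex -2.771 2.393 2.314
endloop
endfacet
facet normal -0.540 0.410 -0.735
outer loop
vertex -3.309 2.58 2.813
vertex -2.771 2.393 2.314
vertex -3.336 1.911 2.46
endloop
endfacet
facet normal -0.963 0.155 -0.221
outer loop
vertex -3.309 2.58 2.813
vertex -3.336 1.911 2.46
vertex -3.498 1.957 3.198
endloop
endfacet
facet normal -0.786 0.480 0.390
outer loop
vertex -3.309 2.58 2.813
vertex -3.498 1.957 3.198
vertex -3.033 2.466 3.509
endloop
endfacet
facet normal 0.568 0.648 -0.507
outer loop
vertex -2.771 2.393 2.314
vertex -2.583 2.736 2.963
vertex -2.162 2.163 2.702
endloop
endfacet
facet normal 0.320 0.717 0.619
outer loop
vertex -2.583 2.736 2.963
vertex -3.033 2.466 3.509
vertex -2.324 2.209 3.44
endloop
endfacet
facet normal -0.542 -0.018 0.840
outer loop
vertex -3.033 2.466 3.509
vertex -3.498 1.957 3.198
vertex -2.889 1.727 3.586
endloop
endfacet
facet normal -0.828 -0.541 -0.148
outer loop
vertex -3.498 1.957 3.198
vertex -3.336 1.911 2.46
vertex -3.077 1.384 2.937
endloop
endfacet
facet normal -0.143 -0.130 -0.981
outer loop
vertex -3.336 1.911 2.46
vertex -2.771 2.393 2.314
vertex -2.627 1.654 2.391
endloop
endfacet
facet normal 0.963 -0.155 0.221
outer loop
vertex -2.351 1.54 3.087
vertex -2.162 2.163 2.702
vertex -2.324 2.209 3.44
endloop
endfacet
facet normal 0.540 -0.410 0.735
outer loop
vertex -2.351 1.54 3.087
vertex -2.324 2.209 3.44
vertex -2.889 1.727 3.586
endloop
endfacet
facet normal 0.100 -0.891 0.442
outer loop
vertex -2.351 1.54 3.087
vertex -2.889 1.727 3.586
vertex -3.077 1.384 2.937
endloop
endfacet
facet normal 0.253 -0.934 -0.253
outer loop
vertex -2.351 1.54 3.087
vertex -3.077 1.384 2.937
vertex -2.627 1.654 2.391
endloop
endfacet
facet normal 0.786 -0.480 -0.390
outer loop
vertex -2.351 1.54 3.087
vertex -2.627 1.654 2.391
vertex -2.162 2.163 2.702
endloop
endfacet
facet normal 0.828 0.541 0.148
outer loop
vertex -2.324 2.209 3.44
vertex -2.162 2.163 2.702
vertex -2.583 2.736 2.963
endloop
endfacet
facet normal 0.143 0.130 0.981
outer loop
vertex -2.889 1.727 3.586
vertex -2.324 2.209 3.44
vertex -3.033 2.466 3.509
endloop
endfacet
facet normal -0.568 -0.648 0.507
outer loop
vertex -3.077 1.384 2.937
vertex -2.889 1.727 3.586
vertex -3.498 1.957 3.198
endloop
endfacet
facet normal -0.320 -0.717 -0.619
outer loop
vertex -2.627 1.654 2.391
vertex -3.077 1.384 2.937
vertex -3.336 1.911 2.46
endloop
endfacet
facet normal 0.542 0.018 -0.840
outer loop
vertex -2.162 2.163 2.702
vertex -2.627 1.654 2.391
vertex -2.771 2.393 2.314
endloop
endfacet

endsolid


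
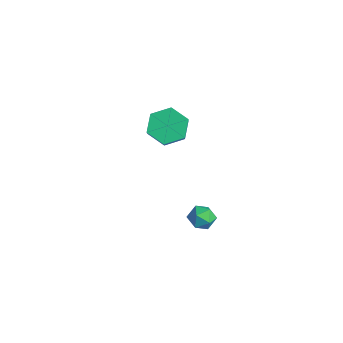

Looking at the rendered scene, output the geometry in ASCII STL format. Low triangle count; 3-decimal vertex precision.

solid 
facet normal -0.742 0.587 -0.326
outer loop
vertex 0.802 2.559 -3.701
vertex 0.301 2.136 -3.322
vertex 0.625 2.732 -2.986
endloop
endfacet
facet normal -0.134 0.955 -0.264
outer loop
vertex 0.802 2.559 -3.701
vertex 0.625 2.732 -2.986
vertex 1.345 2.769 -3.217
endloop
endfacet
facet normal 0.357 0.642 -0.679
outer loop
vertex 0.802 2.559 -3.701
vertex 1.345 2.769 -3.217
vertex 1.466 2.195 -3.696
endloop
endfacet
facet normal 0.052 0.080 -0.995
outer loop
vertex 0.802 2.559 -3.701
vertex 1.466 2.195 -3.696
vertex 0.821 1.804 -3.761
endloop
endfacet
facet normal -0.627 0.046 -0.778
outer loop
vertex 0.802 2.559 -3.701
vertex 0.821 1.804 -3.761
vertex 0.301 2.136 -3.322
endloop
endfacet
facet normal 0.086 0.907 0.413
outer loop
vertex 1.345 2.769 -3.217
vertex 0.625 2.732 -2.986
vertex 1.179 2.476 -2.539
endloop
endfacet
facet normal -0.897 0.311 0.313
outer loop
vertex 0.625 2.732 -2.986
vertex 0.301 2.136 -3.322
vertex 0.534 2.085 -2.604
endloop
endfacet
facet normal -0.713 -0.563 -0.418
outer loop
vertex 0.301 2.136 -3.322
vertex 0.821 1.804 -3.761
vertex 0.655 1.511 -3.083
endloop
endfacet
facet normal 0.386 -0.509 -0.770
outer loop
vertex 0.821 1.804 -3.761
vertex 1.466 2.195 -3.696
vertex 1.375 1.548 -3.314
endloop
endfacet
facet normal 0.880 0.400 -0.257
outer loop
vertex 1.466 2.195 -3.696
vertex 1.345 2.769 -3.217
vertex 1.699 2.144 -2.978
endloop
endfacet
facet normal -0.052 -0.080 0.995
outer loop
vertex 1.198 1.721 -2.599
vertex 1.179 2.476 -2.539
vertex 0.534 2.085 -2.604
endloop
endfacet
facet normal -0.357 -0.642 0.679
outer loop
vertex 1.198 1.721 -2.599
vertex 0.534 2.085 -2.604
vertex 0.655 1.511 -3.083
endloop
endfacet
facet normal 0.134 -0.955 0.264
outer loop
vertex 1.198 1.721 -2.599
vertex 0.655 1.511 -3.083
vertex 1.375 1.548 -3.314
endloop
endfacet
facet normal 0.742 -0.587 0.326
outer loop
vertex 1.198 1.721 -2.599
vertex 1.375 1.548 -3.314
vertex 1.699 2.144 -2.978
endloop
endfacet
facet normal 0.627 -0.046 0.778
outer loop
vertex 1.198 1.721 -2.599
vertex 1.699 2.144 -2.978
vertex 1.179 2.476 -2.539
endloop
endfacet
facet normal -0.386 0.509 0.770
outer loop
vertex 0.534 2.085 -2.604
vertex 1.179 2.476 -2.539
vertex 0.625 2.732 -2.986
endloop
endfacet
facet normal -0.880 -0.400 0.257
outer loop
vertex 0.655 1.511 -3.083
vertex 0.534 2.085 -2.604
vertex 0.301 2.136 -3.322
endloop
endfacet
facet normal -0.086 -0.907 -0.413
outer loop
vertex 1.375 1.548 -3.314
vertex 0.655 1.511 -3.083
vertex 0.821 1.804 -3.761
endloop
endfacet
facet normal 0.897 -0.311 -0.313
outer loop
vertex 1.699 2.144 -2.978
vertex 1.375 1.548 -3.314
vertex 1.466 2.195 -3.696
endloop
endfacet
facet normal 0.713 0.563 0.418
outer loop
vertex 1.179 2.476 -2.539
vertex 1.699 2.144 -2.978
vertex 1.345 2.769 -3.217
endloop
endfacet
facet normal -0.599 0.368 -0.711
outer loop
vertex -0.438 2.071 1.745
vertex -1.242 1.636 2.197
vertex -0.964 2.583 2.453
endloop
endfacet
facet normal 0.613 0.783 -0.111
outer loop
vertex -0.438 2.071 1.745
vertex -0.964 2.583 2.453
vertex 0.526 1.479 2.891
endloop
endfacet
facet normal 0.613 0.783 -0.111
outer loop
vertex 0.526 1.479 2.891
vertex -0.964 2.583 2.453
vertex -0.0 1.991 3.599
endloop
endfacet
facet normal 0.599 -0.368 0.711
outer loop
vertex 0.526 1.479 2.891
vertex -0.0 1.991 3.599
vertex -0.278 1.044 3.343
endloop
endfacet
facet normal -0.599 0.368 -0.711
outer loop
vertex -0.964 2.583 2.453
vertex -1.242 1.636 2.197
vertex -1.768 2.148 2.905
endloop
endfacet
facet normal -0.141 0.826 0.545
outer loop
vertex -0.964 2.583 2.453
vertex -1.768 2.148 2.905
vertex -0.0 1.991 3.599
endloop
endfacet
facet normal -0.141 0.826 0.546
outer loop
vertex -0.0 1.991 3.599
vertex -1.768 2.148 2.905
vertex -0.804 1.556 4.05
endloop
endfacet
facet normal 0.598 -0.368 0.712
outer loop
vertex -0.0 1.991 3.599
vertex -0.804 1.556 4.05
vertex -0.278 1.044 3.343
endloop
endfacet
facet normal -0.599 0.368 -0.711
outer loop
vertex -1.768 2.148 2.905
vertex -1.242 1.636 2.197
vertex -2.046 1.201 2.649
endloop
endfacet
facet normal -0.753 0.044 0.657
outer loop
vertex -1.768 2.148 2.905
vertex -2.046 1.201 2.649
vertex -0.804 1.556 4.05
endloop
endfacet
facet normal -0.753 0.044 0.656
outer loop
vertex -0.804 1.556 4.05
vertex -2.046 1.201 2.649
vertex -1.082 0.609 3.795
endloop
endfacet
facet normal 0.599 -0.367 0.712
outer loop
vertex -0.804 1.556 4.05
vertex -1.082 0.609 3.795
vertex -0.278 1.044 3.343
endloop
endfacet
facet normal -0.599 0.368 -0.711
outer loop
vertex -2.046 1.201 2.649
vertex -1.242 1.636 2.197
vertex -1.52 0.689 1.941
endloop
endfacet
facet normal -0.613 -0.783 0.111
outer loop
vertex -2.046 1.201 2.649
vertex -1.52 0.689 1.941
vertex -1.082 0.609 3.795
endloop
endfacet
facet normal -0.613 -0.783 0.111
outer loop
vertex -1.082 0.609 3.795
vertex -1.52 0.689 1.941
vertex -0.556 0.097 3.087
endloop
endfacet
facet normal 0.599 -0.368 0.711
outer loop
vertex -1.082 0.609 3.795
vertex -0.556 0.097 3.087
vertex -0.278 1.044 3.343
endloop
endfacet
facet normal -0.598 0.368 -0.712
outer loop
vertex -1.52 0.689 1.941
vertex -1.242 1.636 2.197
vertex -0.716 1.124 1.49
endloop
endfacet
facet normal 0.141 -0.826 -0.545
outer loop
vertex -1.52 0.689 1.941
vertex -0.716 1.124 1.49
vertex -0.556 0.097 3.087
endloop
endfacet
facet normal 0.140 -0.826 -0.545
outer loop
vertex -0.556 0.097 3.087
vertex -0.716 1.124 1.49
vertex 0.248 0.532 2.635
endloop
endfacet
facet normal 0.599 -0.368 0.711
outer loop
vertex -0.556 0.097 3.087
vertex 0.248 0.532 2.635
vertex -0.278 1.044 3.343
endloop
endfacet
facet normal -0.599 0.367 -0.712
outer loop
vertex -0.716 1.124 1.49
vertex -1.242 1.636 2.197
vertex -0.438 2.071 1.745
endloop
endfacet
facet normal 0.753 -0.044 -0.657
outer loop
vertex -0.716 1.124 1.49
vertex -0.438 2.071 1.745
vertex 0.248 0.532 2.635
endloop
endfacet
facet normal 0.753 -0.044 -0.656
outer loop
vertex 0.248 0.532 2.635
vertex -0.438 2.071 1.745
vertex 0.526 1.479 2.891
endloop
endfacet
facet normal 0.599 -0.368 0.711
outer loop
vertex 0.248 0.532 2.635
vertex 0.526 1.479 2.891
vertex -0.278 1.044 3.343
endloop
endfacet

endsolid


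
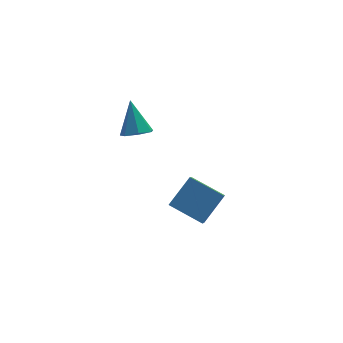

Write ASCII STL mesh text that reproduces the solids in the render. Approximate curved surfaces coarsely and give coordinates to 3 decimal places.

solid 
facet normal -0.045 -0.590 -0.806
outer loop
vertex 0.79 0.287 2.452
vertex 0.227 0.805 2.104
vertex 1.065 0.825 2.043
endloop
endfacet
facet normal 0.878 -0.093 0.469
outer loop
vertex 0.79 0.287 2.452
vertex 1.065 0.825 2.043
vertex 0.313 1.955 3.676
endloop
endfacet
facet normal -0.045 -0.589 -0.807
outer loop
vertex 1.065 0.825 2.043
vertex 0.227 0.805 2.104
vertex 0.709 1.348 1.681
endloop
endfacet
facet normal 0.829 0.560 -0.006
outer loop
vertex 1.065 0.825 2.043
vertex 0.709 1.348 1.681
vertex 0.313 1.955 3.676
endloop
endfacet
facet normal -0.043 -0.590 -0.806
outer loop
vertex 0.709 1.348 1.681
vertex 0.227 0.805 2.104
vertex -0.009 1.462 1.636
endloop
endfacet
facet normal 0.167 0.952 -0.256
outer loop
vertex 0.709 1.348 1.681
vertex -0.009 1.462 1.636
vertex 0.313 1.955 3.676
endloop
endfacet
facet normal -0.044 -0.590 -0.806
outer loop
vertex -0.009 1.462 1.636
vertex 0.227 0.805 2.104
vertex -0.55 1.081 1.944
endloop
endfacet
facet normal -0.609 0.788 -0.094
outer loop
vertex -0.009 1.462 1.636
vertex -0.55 1.081 1.944
vertex 0.313 1.955 3.676
endloop
endfacet
facet normal -0.044 -0.590 -0.806
outer loop
vertex -0.55 1.081 1.944
vertex 0.227 0.805 2.104
vertex -0.505 0.493 2.372
endloop
endfacet
facet normal -0.914 0.191 0.359
outer loop
vertex -0.55 1.081 1.944
vertex -0.505 0.493 2.372
vertex 0.313 1.955 3.676
endloop
endfacet
facet normal -0.044 -0.590 -0.806
outer loop
vertex -0.505 0.493 2.372
vertex 0.227 0.805 2.104
vertex 0.091 0.14 2.598
endloop
endfacet
facet normal -0.519 -0.389 0.761
outer loop
vertex -0.505 0.493 2.372
vertex 0.091 0.14 2.598
vertex 0.313 1.955 3.676
endloop
endfacet
facet normal -0.044 -0.590 -0.806
outer loop
vertex 0.091 0.14 2.598
vertex 0.227 0.805 2.104
vertex 0.79 0.287 2.452
endloop
endfacet
facet normal 0.278 -0.515 0.811
outer loop
vertex 0.091 0.14 2.598
vertex 0.79 0.287 2.452
vertex 0.313 1.955 3.676
endloop
endfacet
facet normal -0.704 -0.320 -0.634
outer loop
vertex 2.589 -1.946 -3.459
vertex 1.332 -0.59 -2.749
vertex 3.097 -0.905 -4.548
endloop
endfacet
facet normal 0.635 -0.685 -0.358
outer loop
vertex 4.448 -0.29 -3.331
vertex 2.589 -1.946 -3.459
vertex 3.097 -0.905 -4.548
endloop
endfacet
facet normal -0.704 -0.321 -0.634
outer loop
vertex 3.097 -0.905 -4.548
vertex 1.332 -0.59 -2.749
vertex 1.84 0.451 -3.839
endloop
endfacet
facet normal 0.319 0.654 -0.685
outer loop
vertex 1.84 0.451 -3.839
vertex 4.448 -0.29 -3.331
vertex 3.097 -0.905 -4.548
endloop
endfacet
facet normal -0.319 -0.655 0.685
outer loop
vertex 2.589 -1.946 -3.459
vertex 2.683 0.025 -1.532
vertex 1.332 -0.59 -2.749
endloop
endfacet
facet normal 0.635 -0.685 -0.358
outer loop
vertex 3.94 -1.331 -2.241
vertex 2.589 -1.946 -3.459
vertex 4.448 -0.29 -3.331
endloop
endfacet
facet normal -0.320 -0.655 0.685
outer loop
vertex 3.94 -1.331 -2.241
vertex 2.683 0.025 -1.532
vertex 2.589 -1.946 -3.459
endloop
endfacet
facet normal -0.635 0.685 0.358
outer loop
vertex 1.332 -0.59 -2.749
vertex 2.683 0.025 -1.532
vertex 1.84 0.451 -3.839
endloop
endfacet
facet normal 0.319 0.655 -0.685
outer loop
vertex 3.191 1.066 -2.621
vertex 4.448 -0.29 -3.331
vertex 1.84 0.451 -3.839
endloop
endfacet
facet normal -0.635 0.685 0.358
outer loop
vertex 1.84 0.451 -3.839
vertex 2.683 0.025 -1.532
vertex 3.191 1.066 -2.621
endloop
endfacet
facet normal 0.704 0.320 0.634
outer loop
vertex 3.191 1.066 -2.621
vertex 3.94 -1.331 -2.241
vertex 4.448 -0.29 -3.331
endloop
endfacet
facet normal 0.703 0.320 0.634
outer loop
vertex 2.683 0.025 -1.532
vertex 3.94 -1.331 -2.241
vertex 3.191 1.066 -2.621
endloop
endfacet

endsolid


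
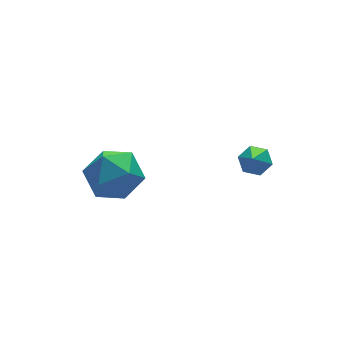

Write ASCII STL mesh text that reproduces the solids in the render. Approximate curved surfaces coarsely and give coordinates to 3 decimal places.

solid 
facet normal -0.456 0.667 0.589
outer loop
vertex -1.387 -0.227 -2.691
vertex -0.77 -0.567 -1.828
vertex -0.406 0.259 -2.482
endloop
endfacet
facet normal -0.428 0.900 -0.085
outer loop
vertex -1.387 -0.227 -2.691
vertex -0.406 0.259 -2.482
vertex -0.697 0.022 -3.531
endloop
endfacet
facet normal -0.758 0.421 -0.498
outer loop
vertex -1.387 -0.227 -2.691
vertex -0.697 0.022 -3.531
vertex -1.241 -0.951 -3.526
endloop
endfacet
facet normal -0.991 -0.108 -0.080
outer loop
vertex -1.387 -0.227 -2.691
vertex -1.241 -0.951 -3.526
vertex -1.286 -1.315 -2.474
endloop
endfacet
facet normal -0.805 0.043 0.592
outer loop
vertex -1.387 -0.227 -2.691
vertex -1.286 -1.315 -2.474
vertex -0.77 -0.567 -1.828
endloop
endfacet
facet normal 0.259 0.924 -0.281
outer loop
vertex -0.697 0.022 -3.531
vertex -0.406 0.259 -2.482
vertex 0.346 -0.165 -3.186
endloop
endfacet
facet normal 0.212 0.548 0.809
outer loop
vertex -0.406 0.259 -2.482
vertex -0.77 -0.567 -1.828
vertex 0.301 -0.529 -2.134
endloop
endfacet
facet normal -0.352 -0.461 0.815
outer loop
vertex -0.77 -0.567 -1.828
vertex -1.286 -1.315 -2.474
vertex -0.243 -1.502 -2.129
endloop
endfacet
facet normal -0.653 -0.706 -0.272
outer loop
vertex -1.286 -1.315 -2.474
vertex -1.241 -0.951 -3.526
vertex -0.534 -1.739 -3.178
endloop
endfacet
facet normal -0.277 0.150 -0.949
outer loop
vertex -1.241 -0.951 -3.526
vertex -0.697 0.022 -3.531
vertex -0.17 -0.913 -3.832
endloop
endfacet
facet normal 0.991 0.108 0.080
outer loop
vertex 0.447 -1.253 -2.969
vertex 0.346 -0.165 -3.186
vertex 0.301 -0.529 -2.134
endloop
endfacet
facet normal 0.758 -0.421 0.498
outer loop
vertex 0.447 -1.253 -2.969
vertex 0.301 -0.529 -2.134
vertex -0.243 -1.502 -2.129
endloop
endfacet
facet normal 0.428 -0.900 0.085
outer loop
vertex 0.447 -1.253 -2.969
vertex -0.243 -1.502 -2.129
vertex -0.534 -1.739 -3.178
endloop
endfacet
facet normal 0.456 -0.667 -0.589
outer loop
vertex 0.447 -1.253 -2.969
vertex -0.534 -1.739 -3.178
vertex -0.17 -0.913 -3.832
endloop
endfacet
facet normal 0.805 -0.043 -0.592
outer loop
vertex 0.447 -1.253 -2.969
vertex -0.17 -0.913 -3.832
vertex 0.346 -0.165 -3.186
endloop
endfacet
facet normal 0.653 0.706 0.272
outer loop
vertex 0.301 -0.529 -2.134
vertex 0.346 -0.165 -3.186
vertex -0.406 0.259 -2.482
endloop
endfacet
facet normal 0.277 -0.150 0.949
outer loop
vertex -0.243 -1.502 -2.129
vertex 0.301 -0.529 -2.134
vertex -0.77 -0.567 -1.828
endloop
endfacet
facet normal -0.259 -0.924 0.281
outer loop
vertex -0.534 -1.739 -3.178
vertex -0.243 -1.502 -2.129
vertex -1.286 -1.315 -2.474
endloop
endfacet
facet normal -0.212 -0.548 -0.809
outer loop
vertex -0.17 -0.913 -3.832
vertex -0.534 -1.739 -3.178
vertex -1.241 -0.951 -3.526
endloop
endfacet
facet normal 0.352 0.461 -0.815
outer loop
vertex 0.346 -0.165 -3.186
vertex -0.17 -0.913 -3.832
vertex -0.697 0.022 -3.531
endloop
endfacet
facet normal 0.384 0.519 -0.764
outer loop
vertex 4.187 -2.814 -1.601
vertex 3.69 -2.898 -1.908
vertex 3.744 -2.426 -1.56
endloop
endfacet
facet normal 0.345 0.299 0.890
outer loop
vertex 4.187 -2.814 -1.601
vertex 3.744 -2.426 -1.56
vertex 3.23 -3.522 -0.992
endloop
endfacet
facet normal 0.383 0.520 -0.764
outer loop
vertex 3.744 -2.426 -1.56
vertex 3.69 -2.898 -1.908
vertex 3.247 -2.51 -1.866
endloop
endfacet
facet normal -0.498 0.572 0.652
outer loop
vertex 3.744 -2.426 -1.56
vertex 3.247 -2.51 -1.866
vertex 3.23 -3.522 -0.992
endloop
endfacet
facet normal 0.383 0.520 -0.764
outer loop
vertex 3.247 -2.51 -1.866
vertex 3.69 -2.898 -1.908
vertex 3.193 -2.983 -2.215
endloop
endfacet
facet normal -0.996 0.069 0.061
outer loop
vertex 3.247 -2.51 -1.866
vertex 3.193 -2.983 -2.215
vertex 3.23 -3.522 -0.992
endloop
endfacet
facet normal 0.383 0.520 -0.764
outer loop
vertex 3.193 -2.983 -2.215
vertex 3.69 -2.898 -1.908
vertex 3.636 -3.371 -2.257
endloop
endfacet
facet normal -0.646 -0.706 -0.291
outer loop
vertex 3.193 -2.983 -2.215
vertex 3.636 -3.371 -2.257
vertex 3.23 -3.522 -0.992
endloop
endfacet
facet normal 0.384 0.520 -0.764
outer loop
vertex 3.636 -3.371 -2.257
vertex 3.69 -2.898 -1.908
vertex 4.132 -3.286 -1.95
endloop
endfacet
facet normal 0.200 -0.978 -0.053
outer loop
vertex 3.636 -3.371 -2.257
vertex 4.132 -3.286 -1.95
vertex 3.23 -3.522 -0.992
endloop
endfacet
facet normal 0.384 0.520 -0.763
outer loop
vertex 4.132 -3.286 -1.95
vertex 3.69 -2.898 -1.908
vertex 4.187 -2.814 -1.601
endloop
endfacet
facet normal 0.695 -0.478 0.537
outer loop
vertex 4.132 -3.286 -1.95
vertex 4.187 -2.814 -1.601
vertex 3.23 -3.522 -0.992
endloop
endfacet

endsolid
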